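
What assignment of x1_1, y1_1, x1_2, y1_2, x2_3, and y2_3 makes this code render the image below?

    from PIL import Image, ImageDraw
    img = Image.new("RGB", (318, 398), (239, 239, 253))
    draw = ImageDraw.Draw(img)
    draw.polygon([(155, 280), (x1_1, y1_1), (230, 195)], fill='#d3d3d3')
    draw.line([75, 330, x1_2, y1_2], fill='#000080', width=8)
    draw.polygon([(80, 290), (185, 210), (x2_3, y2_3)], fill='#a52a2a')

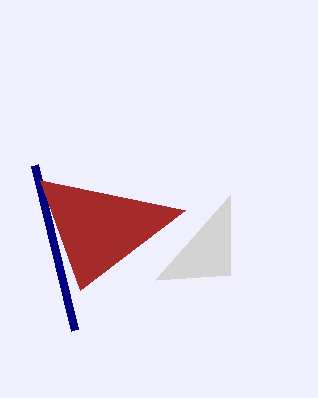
x1_1 = 230, y1_1 = 275, x1_2 = 35, y1_2 = 165, x2_3 = 40, y2_3 = 180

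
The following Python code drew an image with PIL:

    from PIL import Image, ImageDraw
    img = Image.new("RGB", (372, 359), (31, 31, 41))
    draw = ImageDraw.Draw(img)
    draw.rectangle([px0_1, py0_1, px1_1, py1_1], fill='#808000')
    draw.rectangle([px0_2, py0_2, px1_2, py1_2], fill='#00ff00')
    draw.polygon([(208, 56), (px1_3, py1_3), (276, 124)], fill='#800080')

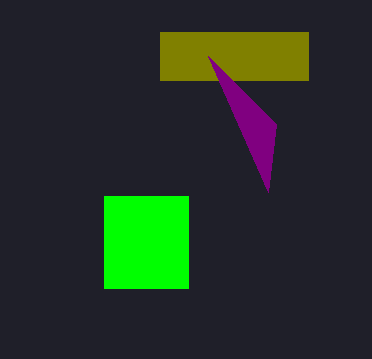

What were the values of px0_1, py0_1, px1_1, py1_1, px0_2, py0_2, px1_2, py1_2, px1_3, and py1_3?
px0_1 = 160, py0_1 = 32, px1_1 = 308, py1_1 = 80, px0_2 = 104, py0_2 = 196, px1_2 = 188, py1_2 = 288, px1_3 = 268, py1_3 = 192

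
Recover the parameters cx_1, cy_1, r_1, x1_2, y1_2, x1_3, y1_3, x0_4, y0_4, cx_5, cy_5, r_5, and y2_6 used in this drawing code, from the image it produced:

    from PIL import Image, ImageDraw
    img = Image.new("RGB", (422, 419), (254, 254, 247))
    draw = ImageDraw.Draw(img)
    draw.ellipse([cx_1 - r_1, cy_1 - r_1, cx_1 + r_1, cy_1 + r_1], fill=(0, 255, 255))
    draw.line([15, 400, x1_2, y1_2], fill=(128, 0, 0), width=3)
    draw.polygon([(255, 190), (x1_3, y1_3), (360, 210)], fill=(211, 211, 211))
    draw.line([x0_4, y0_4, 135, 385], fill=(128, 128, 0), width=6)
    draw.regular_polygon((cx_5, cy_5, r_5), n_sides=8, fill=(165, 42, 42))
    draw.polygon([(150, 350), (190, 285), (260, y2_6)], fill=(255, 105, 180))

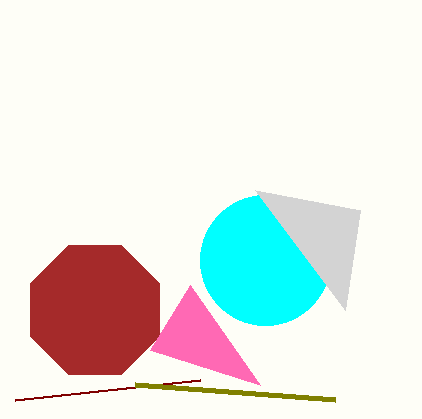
cx_1 = 265, cy_1 = 260, r_1 = 65, x1_2 = 200, y1_2 = 380, x1_3 = 345, y1_3 = 310, x0_4 = 335, y0_4 = 400, cx_5 = 95, cy_5 = 310, r_5 = 70, y2_6 = 385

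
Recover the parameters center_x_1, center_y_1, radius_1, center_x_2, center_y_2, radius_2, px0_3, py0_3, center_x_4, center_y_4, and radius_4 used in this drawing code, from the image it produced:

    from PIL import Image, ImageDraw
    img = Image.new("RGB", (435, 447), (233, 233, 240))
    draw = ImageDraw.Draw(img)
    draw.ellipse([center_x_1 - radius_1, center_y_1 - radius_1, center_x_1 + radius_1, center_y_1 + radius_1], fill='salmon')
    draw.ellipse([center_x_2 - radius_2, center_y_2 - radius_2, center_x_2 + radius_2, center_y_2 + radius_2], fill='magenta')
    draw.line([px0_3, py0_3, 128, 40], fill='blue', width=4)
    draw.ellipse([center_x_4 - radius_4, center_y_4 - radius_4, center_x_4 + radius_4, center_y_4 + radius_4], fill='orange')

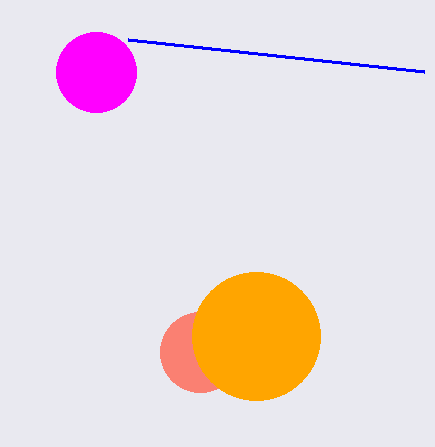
center_x_1 = 200; center_y_1 = 352; radius_1 = 40; center_x_2 = 96; center_y_2 = 72; radius_2 = 40; px0_3 = 424; py0_3 = 72; center_x_4 = 256; center_y_4 = 336; radius_4 = 64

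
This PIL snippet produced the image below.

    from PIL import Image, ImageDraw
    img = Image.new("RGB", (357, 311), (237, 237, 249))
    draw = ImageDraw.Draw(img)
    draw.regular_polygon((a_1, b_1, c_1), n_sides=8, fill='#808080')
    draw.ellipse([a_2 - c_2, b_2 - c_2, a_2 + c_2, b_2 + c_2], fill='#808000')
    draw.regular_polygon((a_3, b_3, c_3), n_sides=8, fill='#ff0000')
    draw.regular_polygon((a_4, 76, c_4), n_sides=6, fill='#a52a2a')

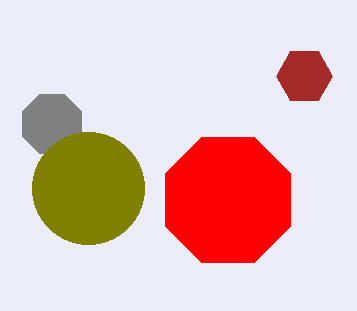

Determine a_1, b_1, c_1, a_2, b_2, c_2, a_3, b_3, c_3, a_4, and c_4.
a_1 = 52; b_1 = 124; c_1 = 32; a_2 = 88; b_2 = 188; c_2 = 56; a_3 = 228; b_3 = 200; c_3 = 68; a_4 = 304; c_4 = 28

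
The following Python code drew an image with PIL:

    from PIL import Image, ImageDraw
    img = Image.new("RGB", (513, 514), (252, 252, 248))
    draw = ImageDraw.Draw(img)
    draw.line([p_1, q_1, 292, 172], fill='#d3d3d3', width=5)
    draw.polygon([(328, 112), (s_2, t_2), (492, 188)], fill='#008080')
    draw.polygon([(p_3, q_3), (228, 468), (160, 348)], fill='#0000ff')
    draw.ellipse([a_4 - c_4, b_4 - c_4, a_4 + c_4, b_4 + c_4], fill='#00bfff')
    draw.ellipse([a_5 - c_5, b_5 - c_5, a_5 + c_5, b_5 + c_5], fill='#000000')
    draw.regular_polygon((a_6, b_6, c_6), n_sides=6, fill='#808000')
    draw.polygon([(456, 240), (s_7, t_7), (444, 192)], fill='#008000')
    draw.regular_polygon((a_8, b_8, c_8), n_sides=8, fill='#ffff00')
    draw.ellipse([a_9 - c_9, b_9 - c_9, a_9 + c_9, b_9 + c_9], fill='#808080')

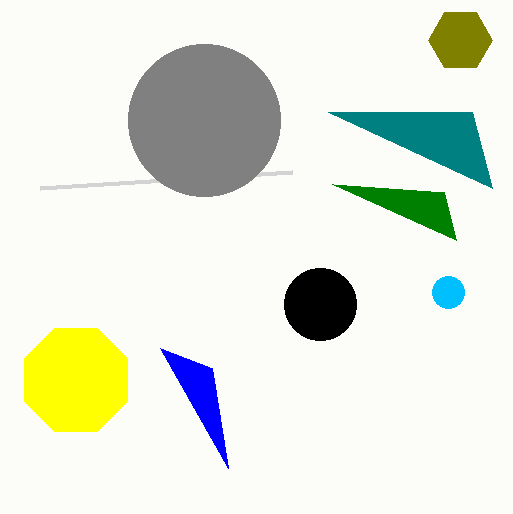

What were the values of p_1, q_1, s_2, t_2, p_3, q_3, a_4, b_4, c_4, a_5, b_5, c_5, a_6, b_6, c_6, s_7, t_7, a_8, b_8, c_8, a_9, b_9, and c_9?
p_1 = 40, q_1 = 188, s_2 = 472, t_2 = 112, p_3 = 212, q_3 = 368, a_4 = 448, b_4 = 292, c_4 = 16, a_5 = 320, b_5 = 304, c_5 = 36, a_6 = 460, b_6 = 40, c_6 = 32, s_7 = 332, t_7 = 184, a_8 = 76, b_8 = 380, c_8 = 56, a_9 = 204, b_9 = 120, c_9 = 76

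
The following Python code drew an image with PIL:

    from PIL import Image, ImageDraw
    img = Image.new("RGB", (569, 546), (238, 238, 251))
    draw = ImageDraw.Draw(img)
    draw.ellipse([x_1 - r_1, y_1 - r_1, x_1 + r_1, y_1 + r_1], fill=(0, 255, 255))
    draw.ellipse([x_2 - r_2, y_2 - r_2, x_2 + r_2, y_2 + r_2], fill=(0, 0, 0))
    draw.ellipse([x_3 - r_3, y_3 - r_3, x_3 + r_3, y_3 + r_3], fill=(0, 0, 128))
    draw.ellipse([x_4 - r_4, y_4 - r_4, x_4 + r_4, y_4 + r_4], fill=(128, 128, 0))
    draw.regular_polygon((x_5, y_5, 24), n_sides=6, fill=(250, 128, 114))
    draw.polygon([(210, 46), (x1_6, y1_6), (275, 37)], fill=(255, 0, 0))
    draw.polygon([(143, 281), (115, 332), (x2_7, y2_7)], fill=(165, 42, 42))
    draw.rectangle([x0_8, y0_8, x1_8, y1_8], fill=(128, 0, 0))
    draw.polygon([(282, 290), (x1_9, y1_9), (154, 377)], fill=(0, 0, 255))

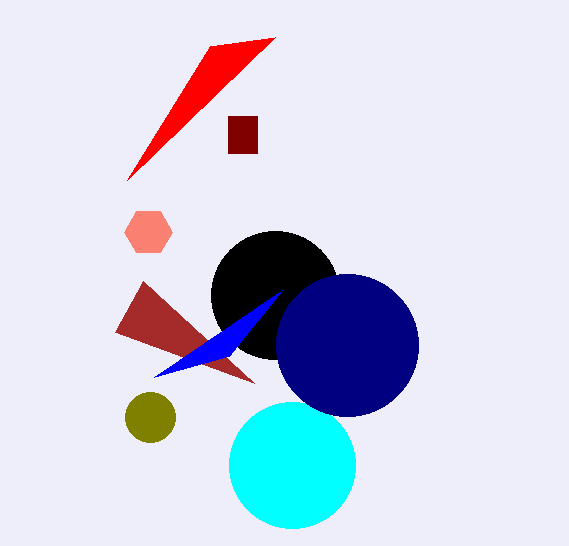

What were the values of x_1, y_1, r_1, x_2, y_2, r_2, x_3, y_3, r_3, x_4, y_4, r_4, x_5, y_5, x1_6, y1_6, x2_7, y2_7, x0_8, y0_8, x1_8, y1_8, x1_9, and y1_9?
x_1 = 292; y_1 = 465; r_1 = 63; x_2 = 275; y_2 = 295; r_2 = 64; x_3 = 347; y_3 = 345; r_3 = 71; x_4 = 150; y_4 = 417; r_4 = 25; x_5 = 148; y_5 = 232; x1_6 = 127; y1_6 = 180; x2_7 = 254; y2_7 = 383; x0_8 = 228; y0_8 = 116; x1_8 = 257; y1_8 = 153; x1_9 = 229; y1_9 = 356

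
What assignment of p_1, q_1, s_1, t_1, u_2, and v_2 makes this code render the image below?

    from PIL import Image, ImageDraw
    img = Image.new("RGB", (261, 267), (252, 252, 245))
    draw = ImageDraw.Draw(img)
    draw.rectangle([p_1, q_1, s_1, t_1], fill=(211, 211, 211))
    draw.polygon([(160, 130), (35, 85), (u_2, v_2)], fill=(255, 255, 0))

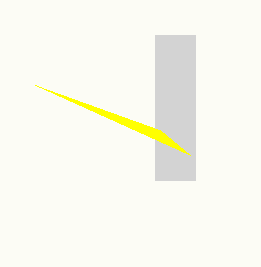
p_1 = 155
q_1 = 35
s_1 = 195
t_1 = 180
u_2 = 190
v_2 = 155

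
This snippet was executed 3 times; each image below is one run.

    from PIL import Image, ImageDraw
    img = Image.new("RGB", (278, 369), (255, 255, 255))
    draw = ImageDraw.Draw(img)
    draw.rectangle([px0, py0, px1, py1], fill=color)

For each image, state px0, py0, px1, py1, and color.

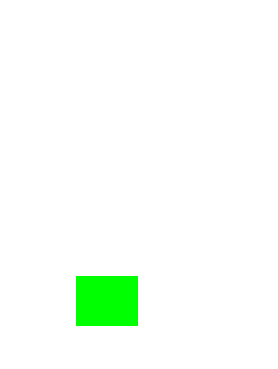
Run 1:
px0 = 76
py0 = 276
px1 = 137
py1 = 325
color = 'lime'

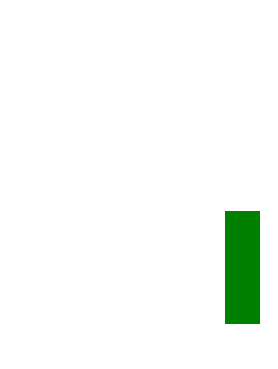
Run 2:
px0 = 225; py0 = 211; px1 = 259; py1 = 323; color = 'green'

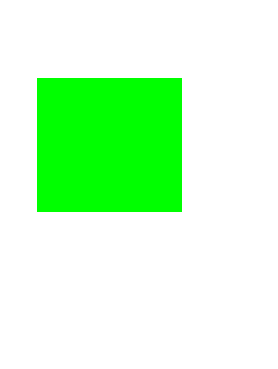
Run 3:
px0 = 37, py0 = 78, px1 = 181, py1 = 211, color = 'lime'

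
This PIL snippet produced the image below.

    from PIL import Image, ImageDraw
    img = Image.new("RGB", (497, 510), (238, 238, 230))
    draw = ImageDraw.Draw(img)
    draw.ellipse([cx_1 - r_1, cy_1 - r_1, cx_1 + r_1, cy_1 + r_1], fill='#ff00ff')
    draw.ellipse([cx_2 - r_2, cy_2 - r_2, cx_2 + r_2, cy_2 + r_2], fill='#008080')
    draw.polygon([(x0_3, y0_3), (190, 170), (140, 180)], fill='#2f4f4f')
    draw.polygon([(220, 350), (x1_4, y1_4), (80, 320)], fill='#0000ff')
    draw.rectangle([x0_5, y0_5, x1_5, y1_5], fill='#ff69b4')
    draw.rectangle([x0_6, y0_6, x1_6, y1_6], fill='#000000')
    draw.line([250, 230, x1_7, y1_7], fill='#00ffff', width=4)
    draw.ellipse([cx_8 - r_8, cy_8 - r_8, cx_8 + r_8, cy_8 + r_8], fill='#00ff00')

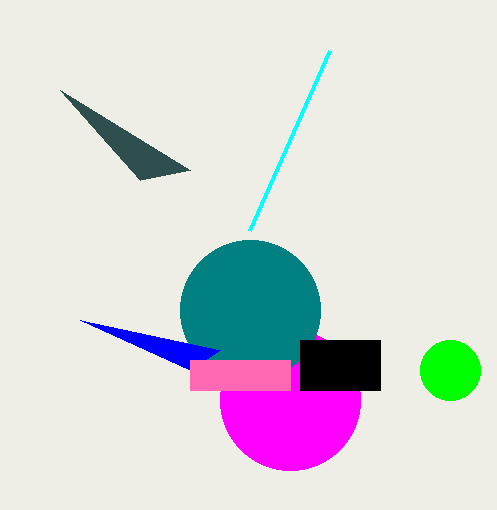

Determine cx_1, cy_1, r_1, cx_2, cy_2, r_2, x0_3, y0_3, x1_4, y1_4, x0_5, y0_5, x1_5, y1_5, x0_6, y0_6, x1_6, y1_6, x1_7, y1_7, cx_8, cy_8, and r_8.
cx_1 = 290, cy_1 = 400, r_1 = 70, cx_2 = 250, cy_2 = 310, r_2 = 70, x0_3 = 60, y0_3 = 90, x1_4 = 190, y1_4 = 370, x0_5 = 190, y0_5 = 360, x1_5 = 290, y1_5 = 390, x0_6 = 300, y0_6 = 340, x1_6 = 380, y1_6 = 390, x1_7 = 330, y1_7 = 50, cx_8 = 450, cy_8 = 370, r_8 = 30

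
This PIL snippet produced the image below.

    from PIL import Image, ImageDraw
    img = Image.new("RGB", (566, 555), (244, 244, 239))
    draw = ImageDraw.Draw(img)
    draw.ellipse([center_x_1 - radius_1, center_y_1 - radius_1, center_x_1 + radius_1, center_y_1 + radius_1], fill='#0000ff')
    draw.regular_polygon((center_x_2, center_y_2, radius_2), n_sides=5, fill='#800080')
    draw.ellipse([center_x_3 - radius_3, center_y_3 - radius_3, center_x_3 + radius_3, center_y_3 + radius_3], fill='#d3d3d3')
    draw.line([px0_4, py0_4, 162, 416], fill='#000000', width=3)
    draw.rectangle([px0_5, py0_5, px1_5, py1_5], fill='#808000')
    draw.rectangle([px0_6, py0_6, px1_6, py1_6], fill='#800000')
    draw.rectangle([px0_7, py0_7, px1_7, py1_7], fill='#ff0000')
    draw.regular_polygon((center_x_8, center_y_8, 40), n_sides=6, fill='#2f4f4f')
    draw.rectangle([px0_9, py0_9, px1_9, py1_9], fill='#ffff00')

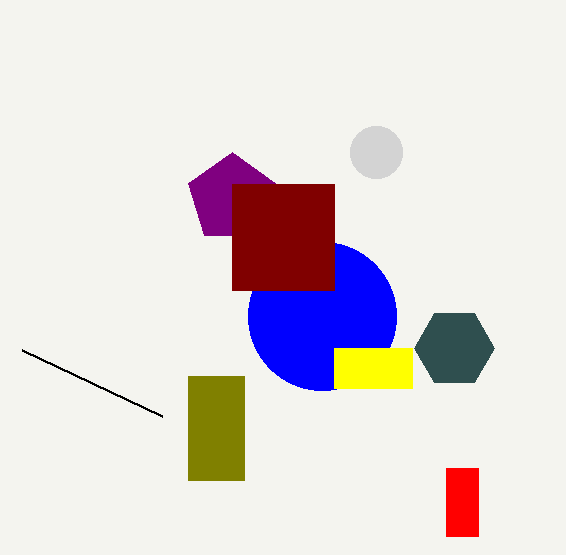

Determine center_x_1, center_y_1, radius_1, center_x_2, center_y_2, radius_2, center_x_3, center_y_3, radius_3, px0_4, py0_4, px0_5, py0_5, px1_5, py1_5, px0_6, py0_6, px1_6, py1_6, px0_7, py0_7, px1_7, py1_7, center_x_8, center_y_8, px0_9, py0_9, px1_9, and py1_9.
center_x_1 = 322, center_y_1 = 316, radius_1 = 74, center_x_2 = 232, center_y_2 = 198, radius_2 = 46, center_x_3 = 376, center_y_3 = 152, radius_3 = 26, px0_4 = 22, py0_4 = 350, px0_5 = 188, py0_5 = 376, px1_5 = 244, py1_5 = 480, px0_6 = 232, py0_6 = 184, px1_6 = 334, py1_6 = 290, px0_7 = 446, py0_7 = 468, px1_7 = 478, py1_7 = 536, center_x_8 = 454, center_y_8 = 348, px0_9 = 334, py0_9 = 348, px1_9 = 412, py1_9 = 388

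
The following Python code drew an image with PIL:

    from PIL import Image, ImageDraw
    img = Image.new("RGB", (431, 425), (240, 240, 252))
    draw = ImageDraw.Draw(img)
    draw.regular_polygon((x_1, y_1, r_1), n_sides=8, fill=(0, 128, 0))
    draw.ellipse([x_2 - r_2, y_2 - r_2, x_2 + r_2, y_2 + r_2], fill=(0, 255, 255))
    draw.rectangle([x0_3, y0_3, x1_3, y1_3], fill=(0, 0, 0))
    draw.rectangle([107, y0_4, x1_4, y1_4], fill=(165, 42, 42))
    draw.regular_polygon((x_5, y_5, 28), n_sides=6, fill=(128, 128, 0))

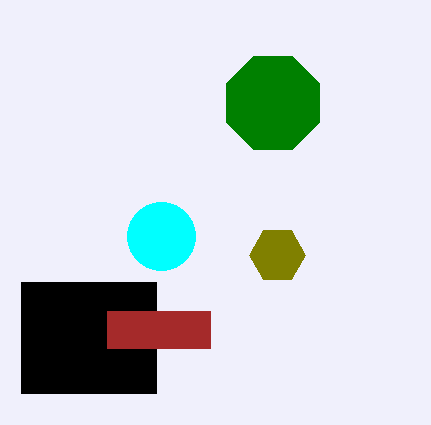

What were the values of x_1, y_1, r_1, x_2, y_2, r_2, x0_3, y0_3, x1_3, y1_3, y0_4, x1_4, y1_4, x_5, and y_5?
x_1 = 273, y_1 = 103, r_1 = 50, x_2 = 161, y_2 = 236, r_2 = 34, x0_3 = 21, y0_3 = 282, x1_3 = 156, y1_3 = 393, y0_4 = 311, x1_4 = 210, y1_4 = 348, x_5 = 277, y_5 = 255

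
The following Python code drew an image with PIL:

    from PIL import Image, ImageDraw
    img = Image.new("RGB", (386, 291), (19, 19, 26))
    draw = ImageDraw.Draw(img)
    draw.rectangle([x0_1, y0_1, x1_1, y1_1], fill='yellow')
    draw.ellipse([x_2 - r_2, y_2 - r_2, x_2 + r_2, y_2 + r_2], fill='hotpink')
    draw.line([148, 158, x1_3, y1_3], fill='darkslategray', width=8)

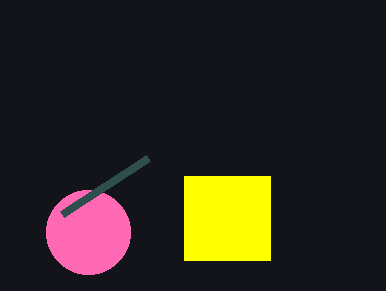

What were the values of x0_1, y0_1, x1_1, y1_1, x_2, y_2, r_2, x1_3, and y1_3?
x0_1 = 184
y0_1 = 176
x1_1 = 270
y1_1 = 260
x_2 = 88
y_2 = 232
r_2 = 42
x1_3 = 62
y1_3 = 214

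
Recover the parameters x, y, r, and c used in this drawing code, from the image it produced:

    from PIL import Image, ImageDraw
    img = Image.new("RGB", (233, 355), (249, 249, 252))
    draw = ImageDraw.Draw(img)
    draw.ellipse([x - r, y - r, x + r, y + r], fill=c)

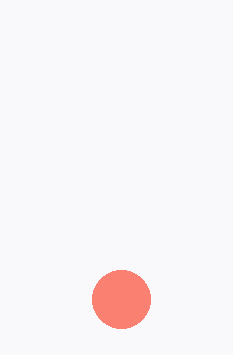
x = 121; y = 299; r = 29; c = 'salmon'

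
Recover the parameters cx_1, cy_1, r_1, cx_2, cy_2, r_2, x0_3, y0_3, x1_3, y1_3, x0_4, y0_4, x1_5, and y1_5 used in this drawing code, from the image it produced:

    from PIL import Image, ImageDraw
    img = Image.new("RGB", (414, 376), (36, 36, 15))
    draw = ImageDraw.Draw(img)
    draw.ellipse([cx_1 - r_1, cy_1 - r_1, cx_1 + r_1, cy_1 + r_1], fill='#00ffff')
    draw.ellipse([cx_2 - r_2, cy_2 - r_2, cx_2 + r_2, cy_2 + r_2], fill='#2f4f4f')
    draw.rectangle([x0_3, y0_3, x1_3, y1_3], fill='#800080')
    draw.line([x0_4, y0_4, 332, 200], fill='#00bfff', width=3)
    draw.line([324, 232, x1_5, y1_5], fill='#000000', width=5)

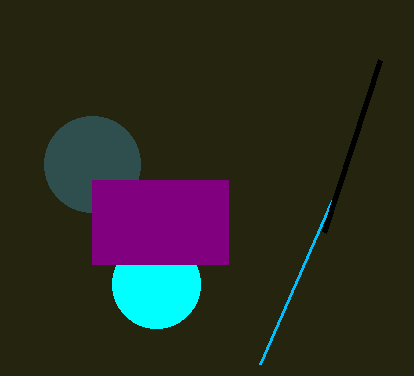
cx_1 = 156, cy_1 = 284, r_1 = 44, cx_2 = 92, cy_2 = 164, r_2 = 48, x0_3 = 92, y0_3 = 180, x1_3 = 228, y1_3 = 264, x0_4 = 260, y0_4 = 364, x1_5 = 380, y1_5 = 60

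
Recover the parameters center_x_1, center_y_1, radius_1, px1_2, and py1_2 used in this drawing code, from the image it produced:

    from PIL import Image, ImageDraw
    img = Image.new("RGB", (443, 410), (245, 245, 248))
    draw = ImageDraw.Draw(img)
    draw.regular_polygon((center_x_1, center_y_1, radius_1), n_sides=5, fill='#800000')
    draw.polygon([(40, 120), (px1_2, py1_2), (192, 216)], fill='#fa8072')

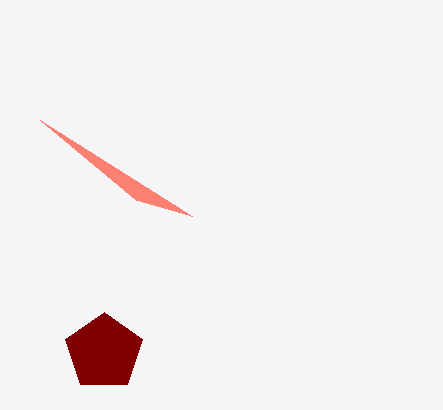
center_x_1 = 104, center_y_1 = 352, radius_1 = 40, px1_2 = 136, py1_2 = 200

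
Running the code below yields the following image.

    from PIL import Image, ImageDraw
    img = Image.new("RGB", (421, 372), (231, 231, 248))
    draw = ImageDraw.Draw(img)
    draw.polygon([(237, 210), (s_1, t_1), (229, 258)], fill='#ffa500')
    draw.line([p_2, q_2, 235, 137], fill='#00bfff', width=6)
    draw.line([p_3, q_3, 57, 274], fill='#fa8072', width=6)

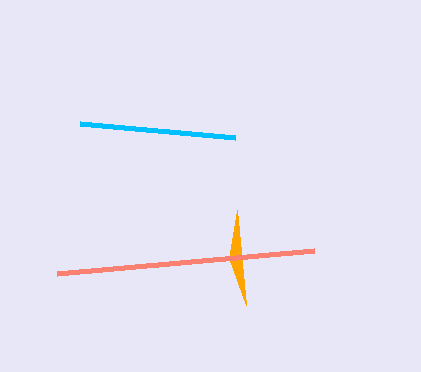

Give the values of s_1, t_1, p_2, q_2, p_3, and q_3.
s_1 = 246; t_1 = 305; p_2 = 80; q_2 = 123; p_3 = 314; q_3 = 251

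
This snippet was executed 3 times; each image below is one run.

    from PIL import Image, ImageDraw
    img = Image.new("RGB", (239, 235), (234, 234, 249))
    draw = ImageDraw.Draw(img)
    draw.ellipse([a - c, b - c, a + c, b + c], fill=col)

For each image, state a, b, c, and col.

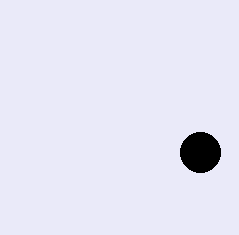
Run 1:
a = 200; b = 152; c = 20; col = 'black'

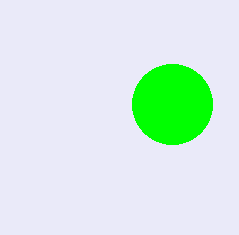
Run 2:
a = 172
b = 104
c = 40
col = 'lime'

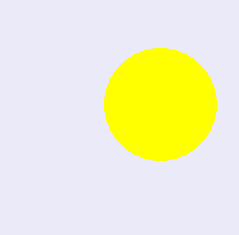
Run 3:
a = 160
b = 104
c = 56
col = 'yellow'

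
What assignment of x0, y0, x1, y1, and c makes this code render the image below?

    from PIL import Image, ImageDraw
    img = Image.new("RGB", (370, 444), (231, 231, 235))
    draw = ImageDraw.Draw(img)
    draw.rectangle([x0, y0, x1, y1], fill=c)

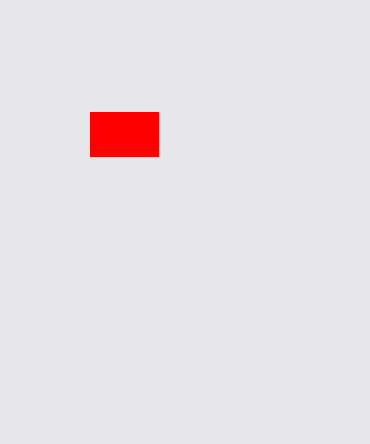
x0 = 90; y0 = 112; x1 = 158; y1 = 156; c = 'red'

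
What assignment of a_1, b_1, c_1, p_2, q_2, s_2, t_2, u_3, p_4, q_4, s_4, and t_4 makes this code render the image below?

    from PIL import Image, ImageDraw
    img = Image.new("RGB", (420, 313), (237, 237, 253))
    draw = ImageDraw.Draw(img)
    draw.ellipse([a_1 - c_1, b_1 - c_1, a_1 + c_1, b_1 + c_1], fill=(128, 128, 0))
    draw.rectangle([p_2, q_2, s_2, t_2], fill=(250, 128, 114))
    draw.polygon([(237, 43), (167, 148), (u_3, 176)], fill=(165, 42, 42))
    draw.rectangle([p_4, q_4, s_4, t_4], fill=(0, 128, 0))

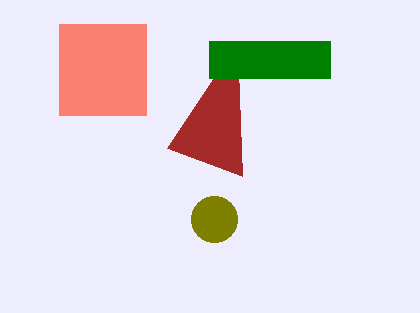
a_1 = 214; b_1 = 219; c_1 = 23; p_2 = 59; q_2 = 24; s_2 = 146; t_2 = 115; u_3 = 242; p_4 = 209; q_4 = 41; s_4 = 330; t_4 = 78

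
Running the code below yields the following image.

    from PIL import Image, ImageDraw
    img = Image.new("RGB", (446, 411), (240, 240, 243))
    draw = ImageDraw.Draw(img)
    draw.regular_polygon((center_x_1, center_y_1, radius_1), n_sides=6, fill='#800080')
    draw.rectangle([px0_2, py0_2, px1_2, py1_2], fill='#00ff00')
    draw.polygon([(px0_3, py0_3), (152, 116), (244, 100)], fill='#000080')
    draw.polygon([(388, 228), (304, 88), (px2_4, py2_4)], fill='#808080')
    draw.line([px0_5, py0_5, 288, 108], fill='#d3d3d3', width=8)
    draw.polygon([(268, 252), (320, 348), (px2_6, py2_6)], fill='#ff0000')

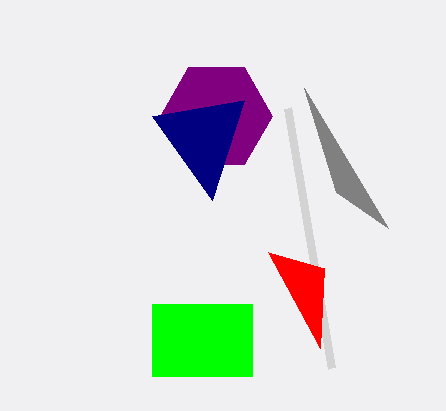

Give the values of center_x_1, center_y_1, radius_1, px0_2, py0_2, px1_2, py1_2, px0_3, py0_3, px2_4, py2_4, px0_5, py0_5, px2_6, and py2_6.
center_x_1 = 216
center_y_1 = 116
radius_1 = 56
px0_2 = 152
py0_2 = 304
px1_2 = 252
py1_2 = 376
px0_3 = 212
py0_3 = 200
px2_4 = 336
py2_4 = 192
px0_5 = 332
py0_5 = 368
px2_6 = 324
py2_6 = 268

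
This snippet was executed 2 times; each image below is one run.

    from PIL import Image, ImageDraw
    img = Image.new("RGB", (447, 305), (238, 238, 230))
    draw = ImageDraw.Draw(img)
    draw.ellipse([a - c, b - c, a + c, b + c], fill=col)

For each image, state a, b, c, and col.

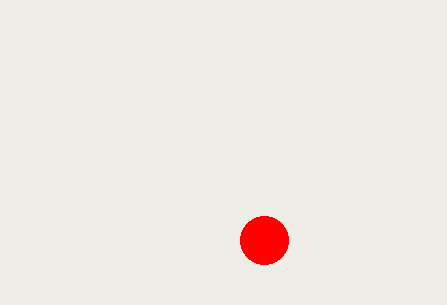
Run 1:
a = 264
b = 240
c = 24
col = 'red'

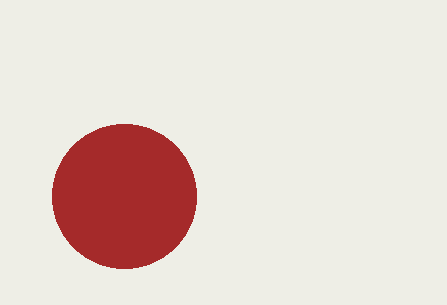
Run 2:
a = 124, b = 196, c = 72, col = 'brown'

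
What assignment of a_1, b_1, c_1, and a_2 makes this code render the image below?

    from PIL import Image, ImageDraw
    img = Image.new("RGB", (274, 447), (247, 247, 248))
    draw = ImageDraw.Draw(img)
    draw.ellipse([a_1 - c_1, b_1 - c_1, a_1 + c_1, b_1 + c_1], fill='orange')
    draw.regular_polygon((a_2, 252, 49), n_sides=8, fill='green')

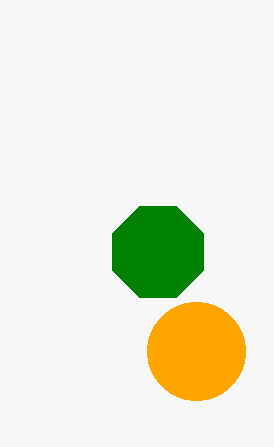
a_1 = 196
b_1 = 351
c_1 = 49
a_2 = 158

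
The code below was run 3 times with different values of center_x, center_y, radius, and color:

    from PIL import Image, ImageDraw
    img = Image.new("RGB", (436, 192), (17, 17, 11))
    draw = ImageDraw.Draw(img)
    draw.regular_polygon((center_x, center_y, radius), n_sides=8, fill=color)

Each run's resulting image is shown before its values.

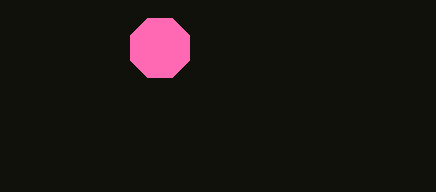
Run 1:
center_x = 160; center_y = 48; radius = 32; color = 'hotpink'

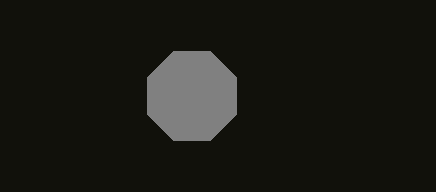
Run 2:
center_x = 192
center_y = 96
radius = 48
color = 'gray'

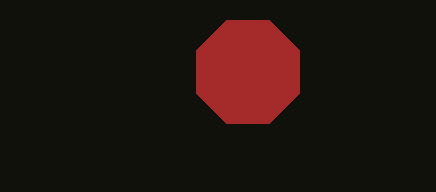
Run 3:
center_x = 248, center_y = 72, radius = 56, color = 'brown'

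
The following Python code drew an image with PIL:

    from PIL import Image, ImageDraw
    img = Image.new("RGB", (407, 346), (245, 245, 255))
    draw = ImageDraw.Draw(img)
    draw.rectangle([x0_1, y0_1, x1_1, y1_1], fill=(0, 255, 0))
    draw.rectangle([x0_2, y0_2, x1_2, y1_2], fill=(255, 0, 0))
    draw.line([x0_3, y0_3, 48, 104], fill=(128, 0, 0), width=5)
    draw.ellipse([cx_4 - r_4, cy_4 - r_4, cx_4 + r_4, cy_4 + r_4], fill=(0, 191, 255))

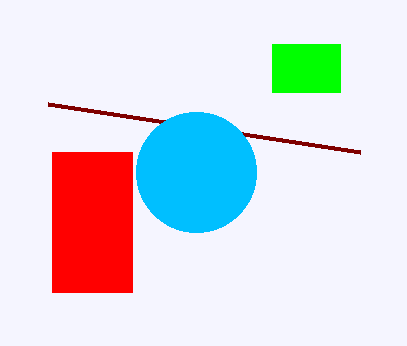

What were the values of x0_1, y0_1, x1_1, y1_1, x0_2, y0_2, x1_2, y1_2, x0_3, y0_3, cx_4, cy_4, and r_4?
x0_1 = 272; y0_1 = 44; x1_1 = 340; y1_1 = 92; x0_2 = 52; y0_2 = 152; x1_2 = 132; y1_2 = 292; x0_3 = 360; y0_3 = 152; cx_4 = 196; cy_4 = 172; r_4 = 60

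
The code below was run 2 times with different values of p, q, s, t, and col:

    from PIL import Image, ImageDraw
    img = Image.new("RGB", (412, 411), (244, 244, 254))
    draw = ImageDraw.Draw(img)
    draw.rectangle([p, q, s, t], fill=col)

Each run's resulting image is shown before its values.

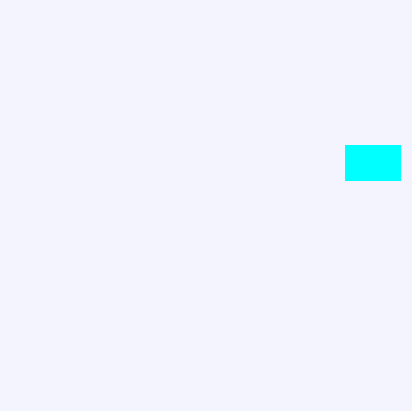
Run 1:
p = 345
q = 145
s = 400
t = 180
col = 'cyan'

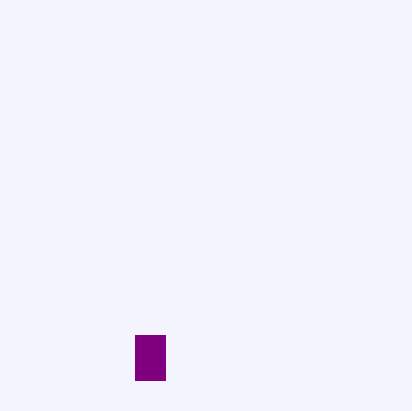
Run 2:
p = 135, q = 335, s = 165, t = 380, col = 'purple'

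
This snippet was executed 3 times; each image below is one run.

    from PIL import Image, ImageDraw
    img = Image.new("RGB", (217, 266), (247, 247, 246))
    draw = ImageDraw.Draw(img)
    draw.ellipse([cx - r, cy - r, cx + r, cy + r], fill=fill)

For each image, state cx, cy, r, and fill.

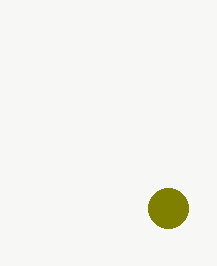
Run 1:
cx = 168; cy = 208; r = 20; fill = 'olive'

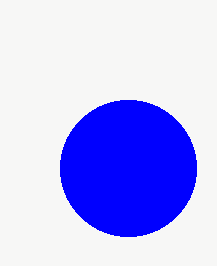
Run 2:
cx = 128, cy = 168, r = 68, fill = 'blue'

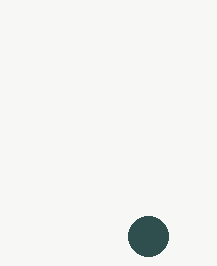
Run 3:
cx = 148; cy = 236; r = 20; fill = 'darkslategray'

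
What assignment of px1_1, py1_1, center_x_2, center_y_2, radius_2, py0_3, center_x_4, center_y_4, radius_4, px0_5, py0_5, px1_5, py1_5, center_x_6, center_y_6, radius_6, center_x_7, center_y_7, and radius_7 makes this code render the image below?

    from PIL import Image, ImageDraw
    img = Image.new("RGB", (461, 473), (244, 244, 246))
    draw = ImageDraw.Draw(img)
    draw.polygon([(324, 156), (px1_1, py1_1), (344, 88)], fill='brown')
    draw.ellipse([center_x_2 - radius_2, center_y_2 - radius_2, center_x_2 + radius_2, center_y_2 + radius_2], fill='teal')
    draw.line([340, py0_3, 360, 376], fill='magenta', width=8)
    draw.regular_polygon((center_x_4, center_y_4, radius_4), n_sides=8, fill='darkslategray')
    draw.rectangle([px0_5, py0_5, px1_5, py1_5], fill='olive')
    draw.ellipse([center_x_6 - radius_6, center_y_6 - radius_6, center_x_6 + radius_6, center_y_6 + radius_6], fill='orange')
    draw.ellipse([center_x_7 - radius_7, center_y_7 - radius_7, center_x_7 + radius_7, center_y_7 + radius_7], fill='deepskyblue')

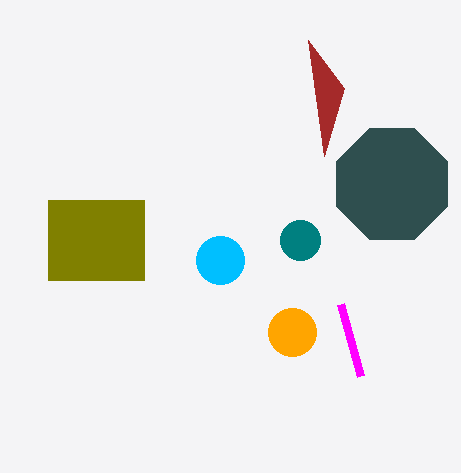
px1_1 = 308, py1_1 = 40, center_x_2 = 300, center_y_2 = 240, radius_2 = 20, py0_3 = 304, center_x_4 = 392, center_y_4 = 184, radius_4 = 60, px0_5 = 48, py0_5 = 200, px1_5 = 144, py1_5 = 280, center_x_6 = 292, center_y_6 = 332, radius_6 = 24, center_x_7 = 220, center_y_7 = 260, radius_7 = 24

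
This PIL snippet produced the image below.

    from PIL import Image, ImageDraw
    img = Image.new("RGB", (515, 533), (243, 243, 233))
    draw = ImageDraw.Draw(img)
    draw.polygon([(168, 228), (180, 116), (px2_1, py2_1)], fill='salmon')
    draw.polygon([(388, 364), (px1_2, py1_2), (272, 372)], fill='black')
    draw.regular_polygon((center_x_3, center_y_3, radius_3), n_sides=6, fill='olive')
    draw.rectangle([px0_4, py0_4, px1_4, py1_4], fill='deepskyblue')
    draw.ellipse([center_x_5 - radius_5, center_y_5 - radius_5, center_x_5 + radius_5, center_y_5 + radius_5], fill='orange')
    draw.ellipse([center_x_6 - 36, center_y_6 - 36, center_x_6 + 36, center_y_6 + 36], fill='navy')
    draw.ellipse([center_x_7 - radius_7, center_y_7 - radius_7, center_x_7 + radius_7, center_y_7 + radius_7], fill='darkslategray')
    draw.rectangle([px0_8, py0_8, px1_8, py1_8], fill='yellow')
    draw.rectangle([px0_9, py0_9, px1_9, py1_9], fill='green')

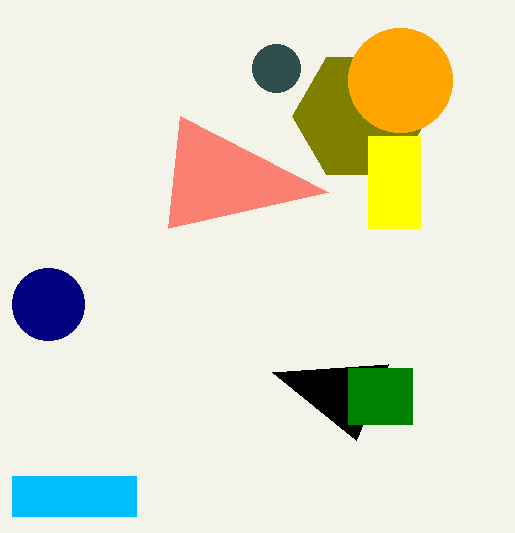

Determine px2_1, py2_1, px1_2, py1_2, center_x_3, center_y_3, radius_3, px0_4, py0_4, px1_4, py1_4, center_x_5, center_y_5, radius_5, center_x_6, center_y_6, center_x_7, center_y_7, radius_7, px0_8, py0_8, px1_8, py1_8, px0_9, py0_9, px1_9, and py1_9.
px2_1 = 328; py2_1 = 192; px1_2 = 356; py1_2 = 440; center_x_3 = 360; center_y_3 = 116; radius_3 = 68; px0_4 = 12; py0_4 = 476; px1_4 = 136; py1_4 = 516; center_x_5 = 400; center_y_5 = 80; radius_5 = 52; center_x_6 = 48; center_y_6 = 304; center_x_7 = 276; center_y_7 = 68; radius_7 = 24; px0_8 = 368; py0_8 = 136; px1_8 = 420; py1_8 = 228; px0_9 = 348; py0_9 = 368; px1_9 = 412; py1_9 = 424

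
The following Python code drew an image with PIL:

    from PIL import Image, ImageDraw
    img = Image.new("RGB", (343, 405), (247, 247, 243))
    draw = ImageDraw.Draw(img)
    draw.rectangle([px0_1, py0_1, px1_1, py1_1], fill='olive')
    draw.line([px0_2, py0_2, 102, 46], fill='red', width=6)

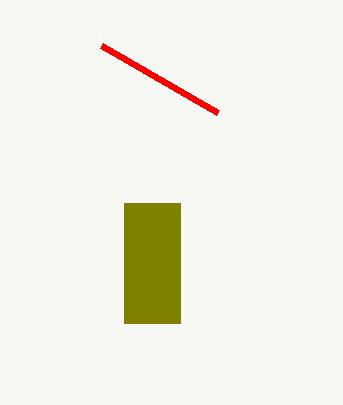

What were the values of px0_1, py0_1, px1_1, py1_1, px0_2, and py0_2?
px0_1 = 124; py0_1 = 203; px1_1 = 180; py1_1 = 323; px0_2 = 218; py0_2 = 113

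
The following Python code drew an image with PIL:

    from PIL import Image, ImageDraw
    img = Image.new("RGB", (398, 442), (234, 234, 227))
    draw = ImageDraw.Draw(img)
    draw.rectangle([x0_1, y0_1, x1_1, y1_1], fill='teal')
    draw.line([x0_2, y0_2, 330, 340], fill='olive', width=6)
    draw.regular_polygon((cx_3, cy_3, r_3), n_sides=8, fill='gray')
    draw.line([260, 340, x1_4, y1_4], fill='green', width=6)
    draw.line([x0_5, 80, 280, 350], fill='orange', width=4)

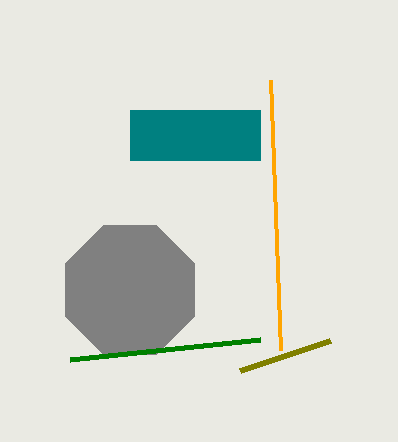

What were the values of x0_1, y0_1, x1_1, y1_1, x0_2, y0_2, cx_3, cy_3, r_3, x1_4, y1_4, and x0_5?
x0_1 = 130, y0_1 = 110, x1_1 = 260, y1_1 = 160, x0_2 = 240, y0_2 = 370, cx_3 = 130, cy_3 = 290, r_3 = 70, x1_4 = 70, y1_4 = 360, x0_5 = 270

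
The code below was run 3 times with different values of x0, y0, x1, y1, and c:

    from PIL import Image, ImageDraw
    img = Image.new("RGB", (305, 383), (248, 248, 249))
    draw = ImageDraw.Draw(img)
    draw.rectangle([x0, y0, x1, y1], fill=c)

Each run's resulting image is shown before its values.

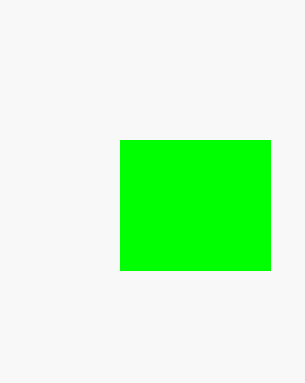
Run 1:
x0 = 120, y0 = 140, x1 = 270, y1 = 270, c = 'lime'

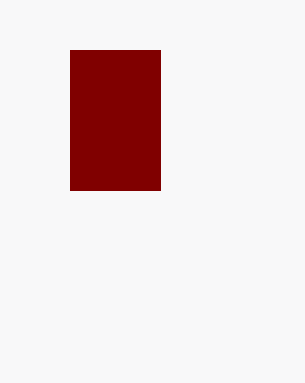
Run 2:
x0 = 70; y0 = 50; x1 = 160; y1 = 190; c = 'maroon'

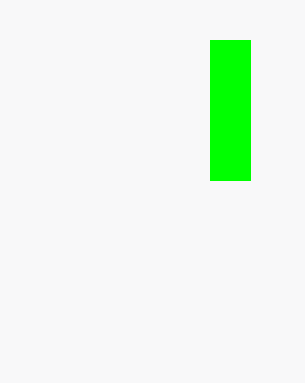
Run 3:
x0 = 210
y0 = 40
x1 = 250
y1 = 180
c = 'lime'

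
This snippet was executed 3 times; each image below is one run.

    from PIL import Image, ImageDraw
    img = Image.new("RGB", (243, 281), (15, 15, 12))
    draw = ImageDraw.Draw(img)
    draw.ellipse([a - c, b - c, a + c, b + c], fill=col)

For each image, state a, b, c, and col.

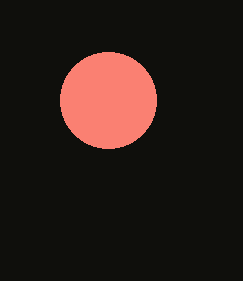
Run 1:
a = 108
b = 100
c = 48
col = 'salmon'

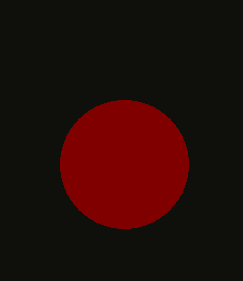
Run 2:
a = 124; b = 164; c = 64; col = 'maroon'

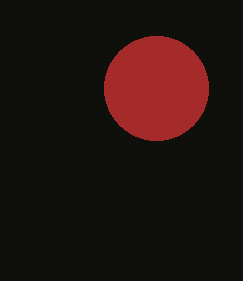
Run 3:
a = 156
b = 88
c = 52
col = 'brown'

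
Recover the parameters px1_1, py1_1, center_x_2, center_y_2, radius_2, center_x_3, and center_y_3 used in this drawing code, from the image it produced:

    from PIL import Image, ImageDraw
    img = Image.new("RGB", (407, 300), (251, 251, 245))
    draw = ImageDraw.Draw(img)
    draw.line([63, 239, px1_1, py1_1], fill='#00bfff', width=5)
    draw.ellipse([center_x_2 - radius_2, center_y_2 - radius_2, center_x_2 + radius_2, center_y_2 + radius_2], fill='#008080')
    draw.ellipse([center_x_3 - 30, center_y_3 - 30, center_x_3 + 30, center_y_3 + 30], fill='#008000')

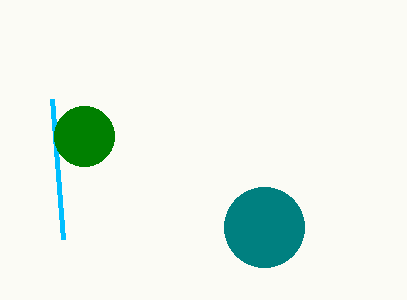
px1_1 = 52; py1_1 = 99; center_x_2 = 264; center_y_2 = 227; radius_2 = 40; center_x_3 = 84; center_y_3 = 136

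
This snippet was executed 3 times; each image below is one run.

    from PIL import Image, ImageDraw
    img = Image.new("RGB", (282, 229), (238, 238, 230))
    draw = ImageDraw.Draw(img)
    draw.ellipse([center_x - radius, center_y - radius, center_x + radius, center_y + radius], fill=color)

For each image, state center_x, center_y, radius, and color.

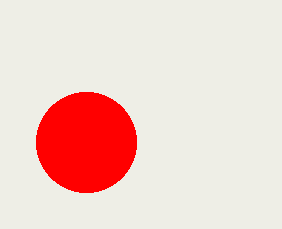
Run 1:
center_x = 86, center_y = 142, radius = 50, color = 'red'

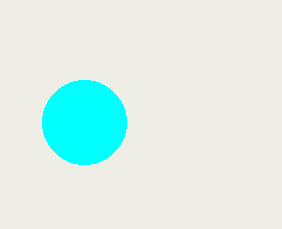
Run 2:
center_x = 84; center_y = 122; radius = 42; color = 'cyan'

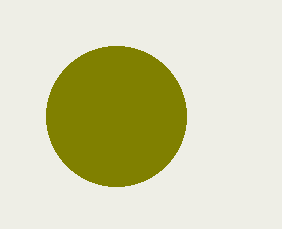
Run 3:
center_x = 116, center_y = 116, radius = 70, color = 'olive'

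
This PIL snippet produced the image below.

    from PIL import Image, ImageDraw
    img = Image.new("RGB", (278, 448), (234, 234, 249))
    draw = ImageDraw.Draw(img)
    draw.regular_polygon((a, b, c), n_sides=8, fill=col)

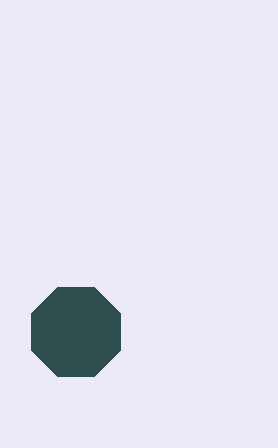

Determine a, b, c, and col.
a = 76
b = 332
c = 48
col = 'darkslategray'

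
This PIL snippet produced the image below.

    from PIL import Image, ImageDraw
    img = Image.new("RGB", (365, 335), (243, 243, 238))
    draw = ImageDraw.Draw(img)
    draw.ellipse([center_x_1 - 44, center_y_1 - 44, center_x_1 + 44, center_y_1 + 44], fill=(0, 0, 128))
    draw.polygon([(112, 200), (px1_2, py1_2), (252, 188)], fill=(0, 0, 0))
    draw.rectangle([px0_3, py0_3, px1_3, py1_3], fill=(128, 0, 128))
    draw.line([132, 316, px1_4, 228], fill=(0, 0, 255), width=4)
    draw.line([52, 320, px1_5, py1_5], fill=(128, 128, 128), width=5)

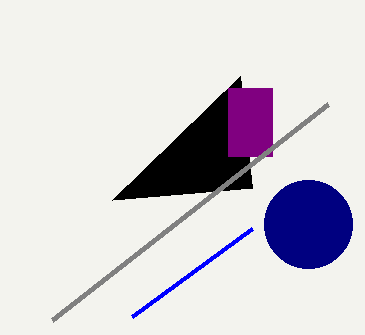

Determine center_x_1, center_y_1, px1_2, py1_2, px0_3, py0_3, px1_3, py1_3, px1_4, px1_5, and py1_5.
center_x_1 = 308, center_y_1 = 224, px1_2 = 240, py1_2 = 76, px0_3 = 228, py0_3 = 88, px1_3 = 272, py1_3 = 156, px1_4 = 252, px1_5 = 328, py1_5 = 104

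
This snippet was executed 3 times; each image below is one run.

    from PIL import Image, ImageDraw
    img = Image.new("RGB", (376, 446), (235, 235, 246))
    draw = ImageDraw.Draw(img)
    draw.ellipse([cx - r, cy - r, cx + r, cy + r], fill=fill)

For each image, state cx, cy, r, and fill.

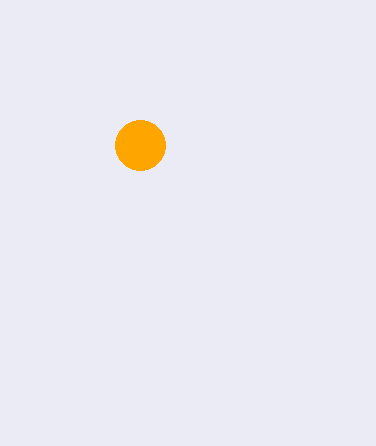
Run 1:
cx = 140; cy = 145; r = 25; fill = 'orange'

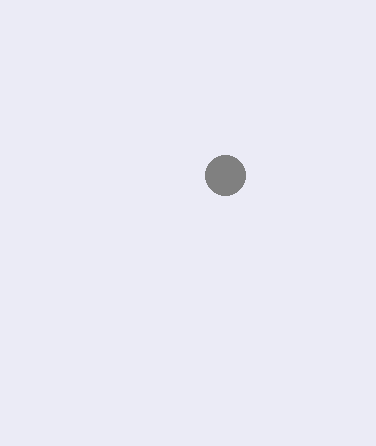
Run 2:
cx = 225, cy = 175, r = 20, fill = 'gray'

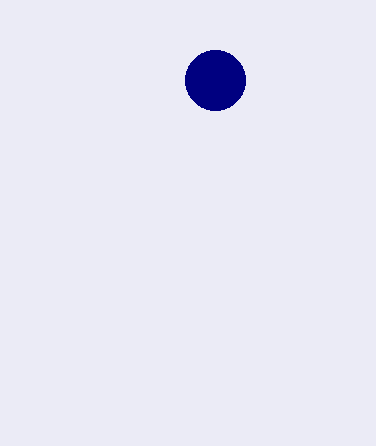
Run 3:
cx = 215; cy = 80; r = 30; fill = 'navy'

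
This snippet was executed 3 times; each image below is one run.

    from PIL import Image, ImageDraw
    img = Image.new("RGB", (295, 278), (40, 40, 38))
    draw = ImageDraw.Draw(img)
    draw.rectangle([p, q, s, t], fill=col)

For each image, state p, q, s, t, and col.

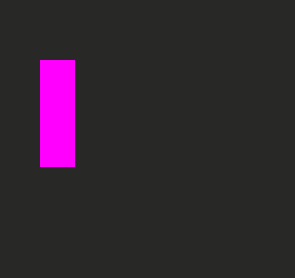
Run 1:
p = 40, q = 60, s = 74, t = 166, col = 'magenta'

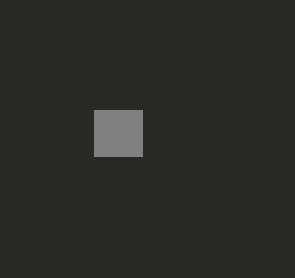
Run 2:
p = 94; q = 110; s = 142; t = 156; col = 'gray'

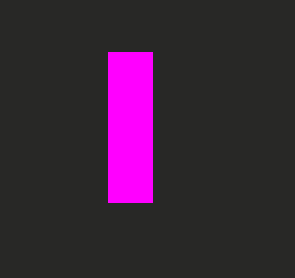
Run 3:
p = 108, q = 52, s = 152, t = 202, col = 'magenta'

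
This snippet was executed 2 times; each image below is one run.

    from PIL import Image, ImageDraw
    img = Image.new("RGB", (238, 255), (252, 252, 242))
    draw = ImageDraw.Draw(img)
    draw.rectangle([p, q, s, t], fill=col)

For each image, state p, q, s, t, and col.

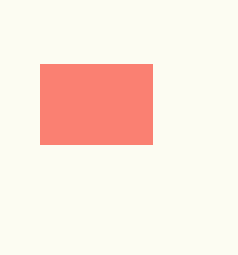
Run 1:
p = 40
q = 64
s = 152
t = 144
col = 'salmon'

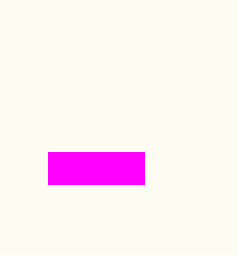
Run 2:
p = 48; q = 152; s = 144; t = 184; col = 'magenta'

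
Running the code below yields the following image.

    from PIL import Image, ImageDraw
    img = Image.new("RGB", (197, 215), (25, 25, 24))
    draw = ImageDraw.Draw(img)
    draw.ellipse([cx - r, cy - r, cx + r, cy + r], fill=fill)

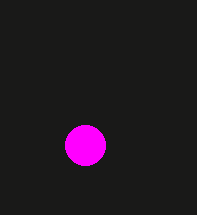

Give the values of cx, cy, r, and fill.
cx = 85
cy = 145
r = 20
fill = 'magenta'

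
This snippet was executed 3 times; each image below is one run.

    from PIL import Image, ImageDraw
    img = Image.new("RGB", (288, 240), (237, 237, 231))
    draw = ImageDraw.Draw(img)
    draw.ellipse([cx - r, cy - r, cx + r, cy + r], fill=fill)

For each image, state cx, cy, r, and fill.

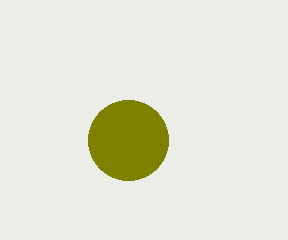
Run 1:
cx = 128; cy = 140; r = 40; fill = 'olive'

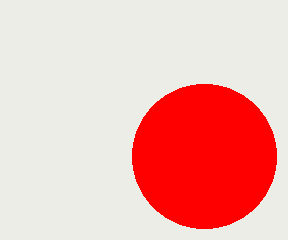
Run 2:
cx = 204; cy = 156; r = 72; fill = 'red'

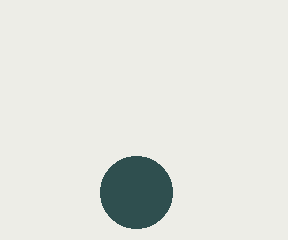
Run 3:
cx = 136; cy = 192; r = 36; fill = 'darkslategray'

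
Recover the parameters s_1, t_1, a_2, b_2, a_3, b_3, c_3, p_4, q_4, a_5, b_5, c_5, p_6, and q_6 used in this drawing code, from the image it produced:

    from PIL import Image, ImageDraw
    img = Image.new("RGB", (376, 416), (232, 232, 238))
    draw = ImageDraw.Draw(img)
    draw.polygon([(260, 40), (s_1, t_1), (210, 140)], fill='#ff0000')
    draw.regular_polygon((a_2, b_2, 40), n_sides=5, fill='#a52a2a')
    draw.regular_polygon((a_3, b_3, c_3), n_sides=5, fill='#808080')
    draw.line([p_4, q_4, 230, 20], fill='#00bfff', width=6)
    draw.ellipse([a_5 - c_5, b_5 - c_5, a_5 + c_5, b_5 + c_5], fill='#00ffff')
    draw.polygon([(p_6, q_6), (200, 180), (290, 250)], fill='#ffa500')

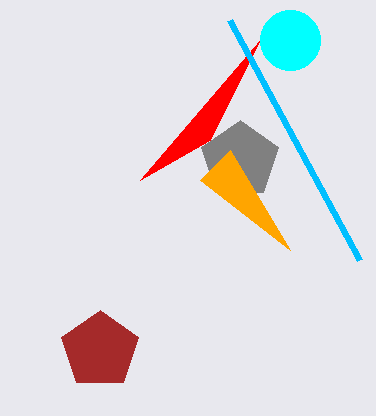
s_1 = 140; t_1 = 180; a_2 = 100; b_2 = 350; a_3 = 240; b_3 = 160; c_3 = 40; p_4 = 360; q_4 = 260; a_5 = 290; b_5 = 40; c_5 = 30; p_6 = 230; q_6 = 150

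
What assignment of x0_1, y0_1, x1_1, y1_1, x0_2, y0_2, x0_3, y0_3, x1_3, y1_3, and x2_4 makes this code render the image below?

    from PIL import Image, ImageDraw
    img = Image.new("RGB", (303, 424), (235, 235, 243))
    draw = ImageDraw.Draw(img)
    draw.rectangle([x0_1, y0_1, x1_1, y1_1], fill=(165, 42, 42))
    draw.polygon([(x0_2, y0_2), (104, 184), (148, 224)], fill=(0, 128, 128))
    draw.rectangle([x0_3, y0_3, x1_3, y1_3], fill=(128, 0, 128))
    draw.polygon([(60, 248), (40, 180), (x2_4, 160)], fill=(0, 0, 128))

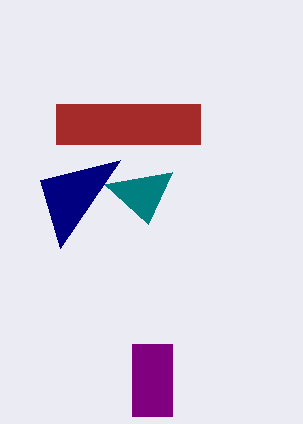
x0_1 = 56
y0_1 = 104
x1_1 = 200
y1_1 = 144
x0_2 = 172
y0_2 = 172
x0_3 = 132
y0_3 = 344
x1_3 = 172
y1_3 = 416
x2_4 = 120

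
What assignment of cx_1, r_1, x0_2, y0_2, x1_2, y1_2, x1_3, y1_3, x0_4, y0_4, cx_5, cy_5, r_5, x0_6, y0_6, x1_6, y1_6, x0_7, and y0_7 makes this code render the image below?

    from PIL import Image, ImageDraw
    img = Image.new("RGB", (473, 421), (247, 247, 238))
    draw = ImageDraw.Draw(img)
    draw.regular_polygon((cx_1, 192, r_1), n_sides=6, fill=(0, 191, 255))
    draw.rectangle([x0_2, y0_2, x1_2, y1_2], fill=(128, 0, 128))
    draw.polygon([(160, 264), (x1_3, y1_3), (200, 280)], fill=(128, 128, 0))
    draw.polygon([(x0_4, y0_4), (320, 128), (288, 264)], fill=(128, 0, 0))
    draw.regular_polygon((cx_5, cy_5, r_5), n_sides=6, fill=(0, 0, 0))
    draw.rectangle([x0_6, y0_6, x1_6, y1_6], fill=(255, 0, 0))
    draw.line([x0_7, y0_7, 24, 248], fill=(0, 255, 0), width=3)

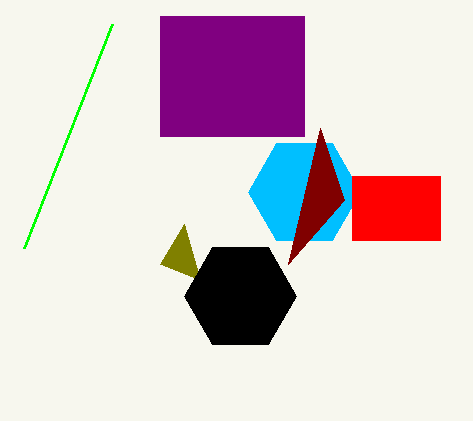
cx_1 = 304
r_1 = 56
x0_2 = 160
y0_2 = 16
x1_2 = 304
y1_2 = 136
x1_3 = 184
y1_3 = 224
x0_4 = 344
y0_4 = 200
cx_5 = 240
cy_5 = 296
r_5 = 56
x0_6 = 352
y0_6 = 176
x1_6 = 440
y1_6 = 240
x0_7 = 112
y0_7 = 24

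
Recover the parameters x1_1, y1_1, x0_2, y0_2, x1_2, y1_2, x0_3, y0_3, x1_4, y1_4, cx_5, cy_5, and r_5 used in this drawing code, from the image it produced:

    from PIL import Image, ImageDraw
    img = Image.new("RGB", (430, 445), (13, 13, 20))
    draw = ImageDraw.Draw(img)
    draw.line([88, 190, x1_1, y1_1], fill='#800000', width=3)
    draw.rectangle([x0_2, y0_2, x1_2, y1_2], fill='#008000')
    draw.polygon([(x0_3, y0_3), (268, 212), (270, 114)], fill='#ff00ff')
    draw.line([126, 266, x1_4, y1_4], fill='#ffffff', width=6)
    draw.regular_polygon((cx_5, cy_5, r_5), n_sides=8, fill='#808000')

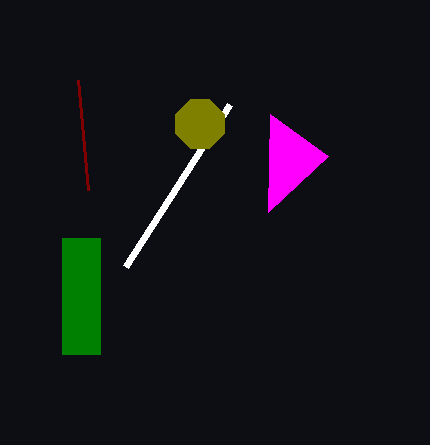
x1_1 = 78
y1_1 = 80
x0_2 = 62
y0_2 = 238
x1_2 = 100
y1_2 = 354
x0_3 = 328
y0_3 = 156
x1_4 = 230
y1_4 = 104
cx_5 = 200
cy_5 = 124
r_5 = 26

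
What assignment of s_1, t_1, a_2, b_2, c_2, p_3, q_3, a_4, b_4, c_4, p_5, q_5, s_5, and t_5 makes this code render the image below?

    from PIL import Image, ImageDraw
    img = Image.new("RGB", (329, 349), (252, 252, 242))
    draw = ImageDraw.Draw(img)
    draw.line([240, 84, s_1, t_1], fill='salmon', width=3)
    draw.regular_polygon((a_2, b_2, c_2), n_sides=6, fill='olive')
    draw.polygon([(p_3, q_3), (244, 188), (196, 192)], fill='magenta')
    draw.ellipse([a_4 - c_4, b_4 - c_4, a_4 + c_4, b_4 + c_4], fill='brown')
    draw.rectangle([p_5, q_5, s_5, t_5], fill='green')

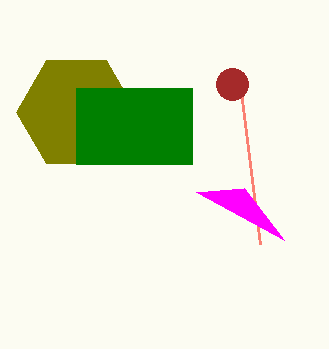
s_1 = 260; t_1 = 244; a_2 = 76; b_2 = 112; c_2 = 60; p_3 = 284; q_3 = 240; a_4 = 232; b_4 = 84; c_4 = 16; p_5 = 76; q_5 = 88; s_5 = 192; t_5 = 164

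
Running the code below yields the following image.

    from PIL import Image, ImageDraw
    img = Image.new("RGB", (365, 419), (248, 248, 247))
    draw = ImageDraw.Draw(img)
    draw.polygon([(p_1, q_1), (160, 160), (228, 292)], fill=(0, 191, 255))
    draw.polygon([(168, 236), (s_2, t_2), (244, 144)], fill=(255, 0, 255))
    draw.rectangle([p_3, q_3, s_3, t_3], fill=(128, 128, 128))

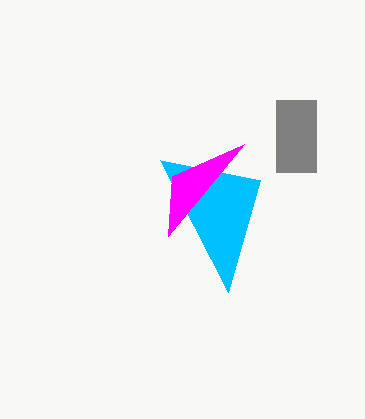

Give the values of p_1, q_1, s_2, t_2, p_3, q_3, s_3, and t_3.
p_1 = 260
q_1 = 180
s_2 = 172
t_2 = 176
p_3 = 276
q_3 = 100
s_3 = 316
t_3 = 172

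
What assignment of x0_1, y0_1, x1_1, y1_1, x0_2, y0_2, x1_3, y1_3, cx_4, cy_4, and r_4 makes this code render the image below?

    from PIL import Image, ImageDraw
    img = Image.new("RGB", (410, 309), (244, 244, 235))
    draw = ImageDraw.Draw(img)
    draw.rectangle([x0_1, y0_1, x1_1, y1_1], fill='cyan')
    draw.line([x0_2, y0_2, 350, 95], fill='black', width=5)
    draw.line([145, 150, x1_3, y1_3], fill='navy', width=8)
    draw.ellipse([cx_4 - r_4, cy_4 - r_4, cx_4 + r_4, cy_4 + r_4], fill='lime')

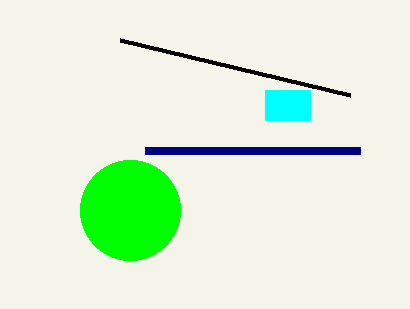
x0_1 = 265; y0_1 = 90; x1_1 = 310; y1_1 = 120; x0_2 = 120; y0_2 = 40; x1_3 = 360; y1_3 = 150; cx_4 = 130; cy_4 = 210; r_4 = 50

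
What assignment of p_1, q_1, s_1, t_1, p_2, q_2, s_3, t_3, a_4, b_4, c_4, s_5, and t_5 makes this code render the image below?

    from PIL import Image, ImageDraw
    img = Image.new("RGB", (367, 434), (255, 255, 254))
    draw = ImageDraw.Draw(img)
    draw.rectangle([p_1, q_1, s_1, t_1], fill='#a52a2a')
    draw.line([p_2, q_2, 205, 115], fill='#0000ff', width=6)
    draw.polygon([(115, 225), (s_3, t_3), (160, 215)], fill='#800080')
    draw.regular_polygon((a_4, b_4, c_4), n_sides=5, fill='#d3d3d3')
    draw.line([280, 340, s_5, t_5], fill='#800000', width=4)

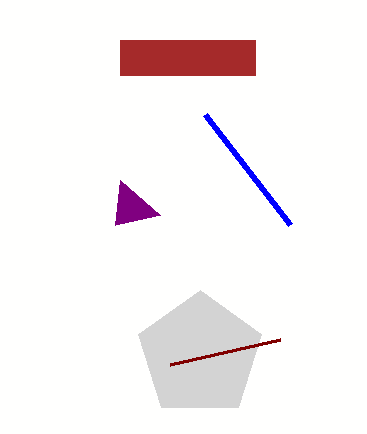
p_1 = 120; q_1 = 40; s_1 = 255; t_1 = 75; p_2 = 290; q_2 = 225; s_3 = 120; t_3 = 180; a_4 = 200; b_4 = 355; c_4 = 65; s_5 = 170; t_5 = 365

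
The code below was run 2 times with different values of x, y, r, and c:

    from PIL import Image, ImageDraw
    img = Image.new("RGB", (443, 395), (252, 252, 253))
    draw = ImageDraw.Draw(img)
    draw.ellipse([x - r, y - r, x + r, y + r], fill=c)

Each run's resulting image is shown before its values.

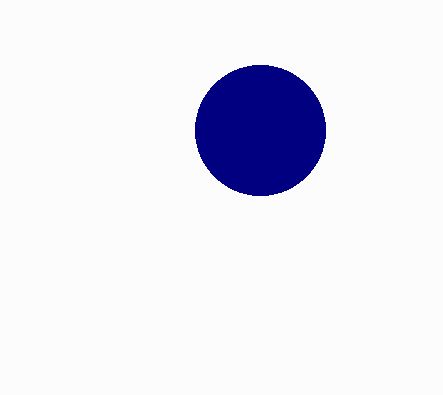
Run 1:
x = 260, y = 130, r = 65, c = 'navy'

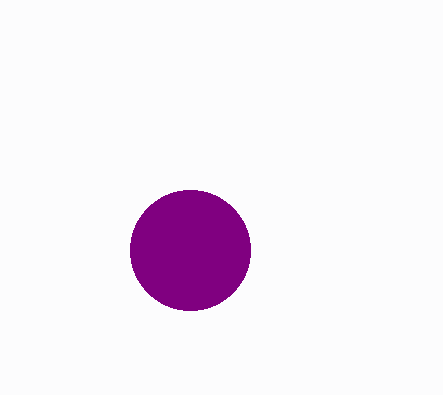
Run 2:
x = 190, y = 250, r = 60, c = 'purple'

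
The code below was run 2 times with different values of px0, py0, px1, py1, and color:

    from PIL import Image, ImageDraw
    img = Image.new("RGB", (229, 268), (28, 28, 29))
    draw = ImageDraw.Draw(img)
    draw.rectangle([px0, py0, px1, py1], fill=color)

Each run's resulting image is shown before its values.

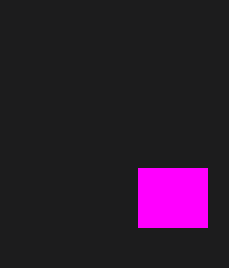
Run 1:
px0 = 138
py0 = 168
px1 = 207
py1 = 227
color = 'magenta'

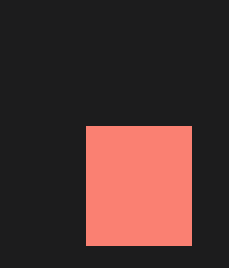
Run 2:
px0 = 86, py0 = 126, px1 = 191, py1 = 245, color = 'salmon'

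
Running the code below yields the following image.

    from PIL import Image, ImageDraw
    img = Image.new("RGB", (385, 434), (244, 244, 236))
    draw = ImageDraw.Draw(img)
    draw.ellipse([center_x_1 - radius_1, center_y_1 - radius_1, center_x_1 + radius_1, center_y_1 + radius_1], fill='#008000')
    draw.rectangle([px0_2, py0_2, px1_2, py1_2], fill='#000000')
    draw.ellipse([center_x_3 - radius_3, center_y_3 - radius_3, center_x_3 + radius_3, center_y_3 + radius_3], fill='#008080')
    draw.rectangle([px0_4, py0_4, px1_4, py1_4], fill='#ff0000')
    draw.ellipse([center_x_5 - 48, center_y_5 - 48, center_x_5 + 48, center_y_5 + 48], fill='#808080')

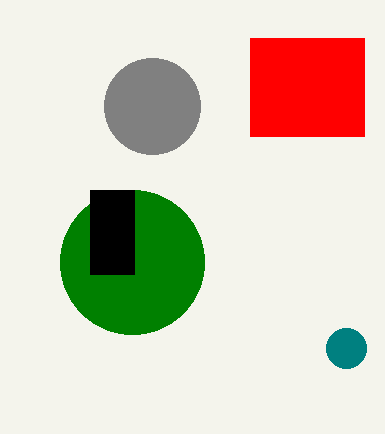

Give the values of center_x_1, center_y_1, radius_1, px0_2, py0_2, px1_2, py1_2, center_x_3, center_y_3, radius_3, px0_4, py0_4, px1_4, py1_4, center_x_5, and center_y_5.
center_x_1 = 132; center_y_1 = 262; radius_1 = 72; px0_2 = 90; py0_2 = 190; px1_2 = 134; py1_2 = 274; center_x_3 = 346; center_y_3 = 348; radius_3 = 20; px0_4 = 250; py0_4 = 38; px1_4 = 364; py1_4 = 136; center_x_5 = 152; center_y_5 = 106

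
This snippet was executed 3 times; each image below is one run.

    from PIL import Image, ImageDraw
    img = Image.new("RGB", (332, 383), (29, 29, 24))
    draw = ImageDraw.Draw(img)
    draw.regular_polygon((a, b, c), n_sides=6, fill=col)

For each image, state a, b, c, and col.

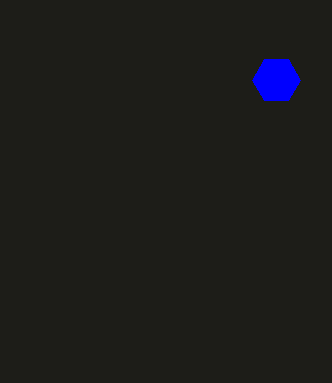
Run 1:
a = 276
b = 80
c = 24
col = 'blue'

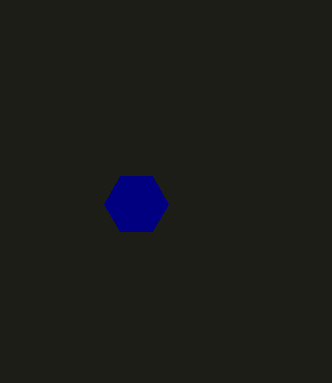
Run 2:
a = 136; b = 204; c = 32; col = 'navy'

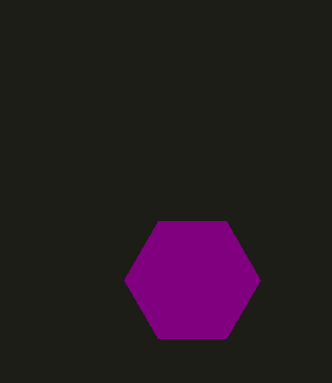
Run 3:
a = 192; b = 280; c = 68; col = 'purple'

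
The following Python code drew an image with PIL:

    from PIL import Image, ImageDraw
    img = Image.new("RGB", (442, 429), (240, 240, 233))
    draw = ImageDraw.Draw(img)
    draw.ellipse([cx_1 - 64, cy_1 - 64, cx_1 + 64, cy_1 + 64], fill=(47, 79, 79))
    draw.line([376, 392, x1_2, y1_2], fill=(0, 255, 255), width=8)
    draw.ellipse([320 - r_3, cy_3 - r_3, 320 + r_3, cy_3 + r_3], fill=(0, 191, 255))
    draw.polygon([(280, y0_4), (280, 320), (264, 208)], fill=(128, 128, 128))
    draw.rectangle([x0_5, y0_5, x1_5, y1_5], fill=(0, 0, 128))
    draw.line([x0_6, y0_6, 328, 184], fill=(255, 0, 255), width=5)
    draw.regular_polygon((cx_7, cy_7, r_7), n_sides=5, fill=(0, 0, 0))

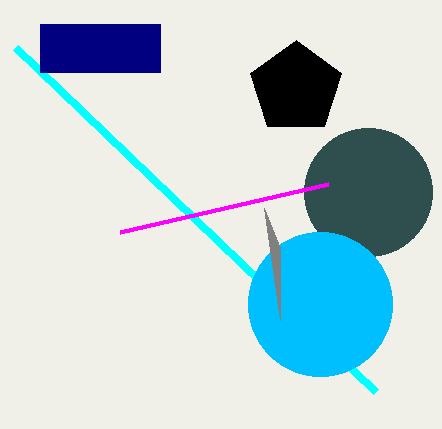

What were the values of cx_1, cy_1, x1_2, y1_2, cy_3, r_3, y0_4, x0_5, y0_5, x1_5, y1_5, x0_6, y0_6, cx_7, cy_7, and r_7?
cx_1 = 368
cy_1 = 192
x1_2 = 16
y1_2 = 48
cy_3 = 304
r_3 = 72
y0_4 = 248
x0_5 = 40
y0_5 = 24
x1_5 = 160
y1_5 = 72
x0_6 = 120
y0_6 = 232
cx_7 = 296
cy_7 = 88
r_7 = 48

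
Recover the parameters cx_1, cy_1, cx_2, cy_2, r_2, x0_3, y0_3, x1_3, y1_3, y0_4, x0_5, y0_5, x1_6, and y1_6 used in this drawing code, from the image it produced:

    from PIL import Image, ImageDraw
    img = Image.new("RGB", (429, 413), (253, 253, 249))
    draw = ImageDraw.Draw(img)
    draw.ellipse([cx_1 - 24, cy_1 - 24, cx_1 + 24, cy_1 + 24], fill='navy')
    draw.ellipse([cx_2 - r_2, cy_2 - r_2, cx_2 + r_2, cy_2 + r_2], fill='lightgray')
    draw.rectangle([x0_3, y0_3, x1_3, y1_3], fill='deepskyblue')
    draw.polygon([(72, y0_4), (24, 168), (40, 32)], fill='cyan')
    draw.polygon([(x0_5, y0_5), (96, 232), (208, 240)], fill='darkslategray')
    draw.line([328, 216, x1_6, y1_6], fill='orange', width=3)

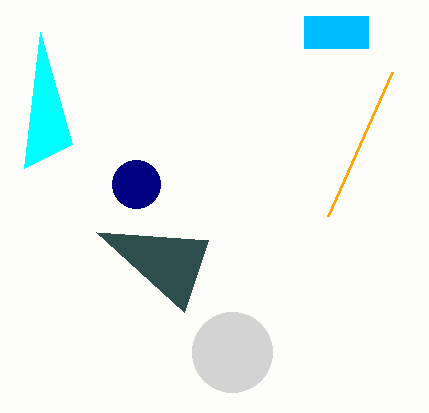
cx_1 = 136; cy_1 = 184; cx_2 = 232; cy_2 = 352; r_2 = 40; x0_3 = 304; y0_3 = 16; x1_3 = 368; y1_3 = 48; y0_4 = 144; x0_5 = 184; y0_5 = 312; x1_6 = 392; y1_6 = 72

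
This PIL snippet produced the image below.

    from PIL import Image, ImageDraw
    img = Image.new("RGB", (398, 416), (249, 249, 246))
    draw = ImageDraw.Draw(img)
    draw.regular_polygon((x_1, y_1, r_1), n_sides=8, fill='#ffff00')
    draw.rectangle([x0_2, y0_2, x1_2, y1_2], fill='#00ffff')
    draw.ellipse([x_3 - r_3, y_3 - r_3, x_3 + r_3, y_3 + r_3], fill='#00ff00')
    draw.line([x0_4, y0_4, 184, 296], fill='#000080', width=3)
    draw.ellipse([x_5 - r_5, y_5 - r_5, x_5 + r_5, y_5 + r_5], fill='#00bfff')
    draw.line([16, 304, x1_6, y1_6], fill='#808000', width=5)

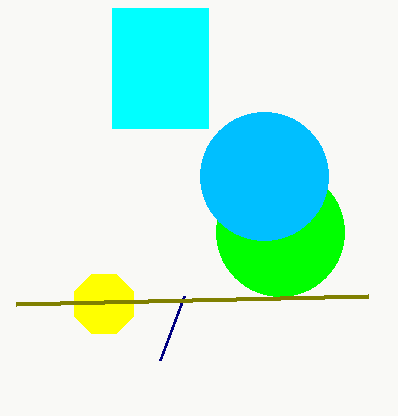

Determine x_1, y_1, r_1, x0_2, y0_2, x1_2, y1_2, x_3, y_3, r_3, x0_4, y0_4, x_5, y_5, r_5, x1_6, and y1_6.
x_1 = 104, y_1 = 304, r_1 = 32, x0_2 = 112, y0_2 = 8, x1_2 = 208, y1_2 = 128, x_3 = 280, y_3 = 232, r_3 = 64, x0_4 = 160, y0_4 = 360, x_5 = 264, y_5 = 176, r_5 = 64, x1_6 = 368, y1_6 = 296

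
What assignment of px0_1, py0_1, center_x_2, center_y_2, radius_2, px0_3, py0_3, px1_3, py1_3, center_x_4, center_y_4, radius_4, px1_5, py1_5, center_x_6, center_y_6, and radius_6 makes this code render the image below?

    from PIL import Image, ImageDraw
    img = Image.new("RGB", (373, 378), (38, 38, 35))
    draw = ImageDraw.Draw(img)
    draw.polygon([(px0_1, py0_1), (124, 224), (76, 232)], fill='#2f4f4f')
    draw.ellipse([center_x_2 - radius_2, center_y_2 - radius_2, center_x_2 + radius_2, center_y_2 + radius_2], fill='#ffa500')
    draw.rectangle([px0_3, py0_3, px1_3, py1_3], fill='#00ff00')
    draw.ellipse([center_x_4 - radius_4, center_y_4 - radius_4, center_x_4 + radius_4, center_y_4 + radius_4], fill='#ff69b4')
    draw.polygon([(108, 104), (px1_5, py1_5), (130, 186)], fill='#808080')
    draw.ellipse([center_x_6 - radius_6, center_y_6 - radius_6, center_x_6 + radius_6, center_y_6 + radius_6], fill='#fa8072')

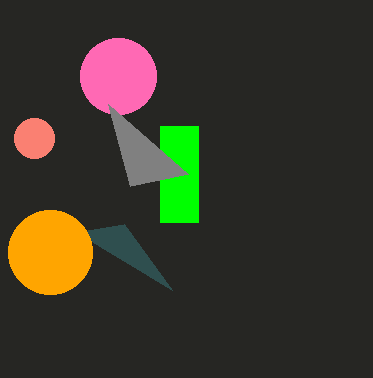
px0_1 = 172; py0_1 = 290; center_x_2 = 50; center_y_2 = 252; radius_2 = 42; px0_3 = 160; py0_3 = 126; px1_3 = 198; py1_3 = 222; center_x_4 = 118; center_y_4 = 76; radius_4 = 38; px1_5 = 188; py1_5 = 174; center_x_6 = 34; center_y_6 = 138; radius_6 = 20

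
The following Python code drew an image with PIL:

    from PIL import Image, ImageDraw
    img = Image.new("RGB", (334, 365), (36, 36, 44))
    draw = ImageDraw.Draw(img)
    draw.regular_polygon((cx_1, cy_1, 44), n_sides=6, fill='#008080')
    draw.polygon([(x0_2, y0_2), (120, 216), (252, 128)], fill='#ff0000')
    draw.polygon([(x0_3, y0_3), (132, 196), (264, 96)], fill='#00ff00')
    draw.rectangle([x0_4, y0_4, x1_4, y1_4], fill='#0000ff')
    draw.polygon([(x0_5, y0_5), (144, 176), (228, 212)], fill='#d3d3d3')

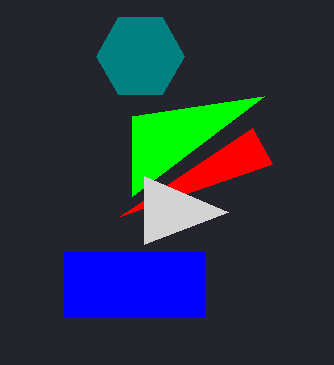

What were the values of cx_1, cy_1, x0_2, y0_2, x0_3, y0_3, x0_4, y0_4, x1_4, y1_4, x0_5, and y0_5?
cx_1 = 140; cy_1 = 56; x0_2 = 272; y0_2 = 164; x0_3 = 132; y0_3 = 116; x0_4 = 64; y0_4 = 252; x1_4 = 204; y1_4 = 316; x0_5 = 144; y0_5 = 244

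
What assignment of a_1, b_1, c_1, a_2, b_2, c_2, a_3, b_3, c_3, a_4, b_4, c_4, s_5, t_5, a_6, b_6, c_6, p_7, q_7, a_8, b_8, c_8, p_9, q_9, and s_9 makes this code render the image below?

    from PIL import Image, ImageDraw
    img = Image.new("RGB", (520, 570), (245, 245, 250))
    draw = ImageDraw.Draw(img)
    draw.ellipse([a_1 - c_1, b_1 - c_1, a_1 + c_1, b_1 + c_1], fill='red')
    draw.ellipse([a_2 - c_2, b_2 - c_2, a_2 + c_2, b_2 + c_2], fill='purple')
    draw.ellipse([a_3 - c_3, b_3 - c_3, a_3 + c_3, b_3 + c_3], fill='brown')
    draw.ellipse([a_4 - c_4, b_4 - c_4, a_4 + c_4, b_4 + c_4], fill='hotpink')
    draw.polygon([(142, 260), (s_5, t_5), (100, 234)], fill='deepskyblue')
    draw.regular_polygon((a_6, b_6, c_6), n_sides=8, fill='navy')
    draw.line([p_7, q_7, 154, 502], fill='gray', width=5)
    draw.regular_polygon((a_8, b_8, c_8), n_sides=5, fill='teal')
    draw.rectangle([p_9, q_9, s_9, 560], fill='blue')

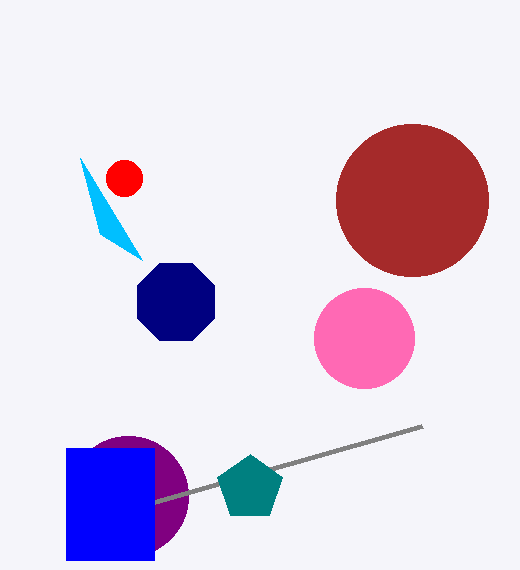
a_1 = 124, b_1 = 178, c_1 = 18, a_2 = 128, b_2 = 496, c_2 = 60, a_3 = 412, b_3 = 200, c_3 = 76, a_4 = 364, b_4 = 338, c_4 = 50, s_5 = 80, t_5 = 158, a_6 = 176, b_6 = 302, c_6 = 42, p_7 = 422, q_7 = 426, a_8 = 250, b_8 = 488, c_8 = 34, p_9 = 66, q_9 = 448, s_9 = 154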